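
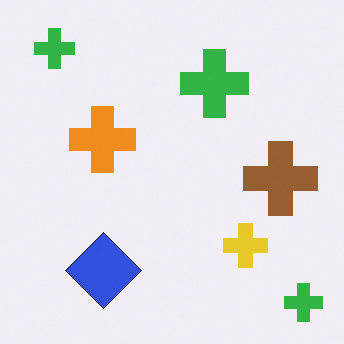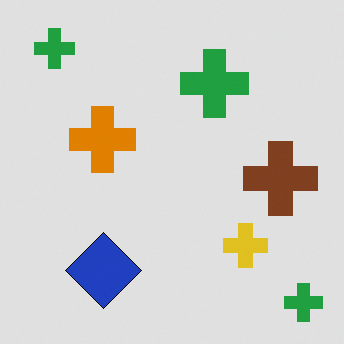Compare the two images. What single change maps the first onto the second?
The transformation is: posterized to a reduced palette.

Each flat color has snapped to a coarser quantized level — most visibly, the near-white background has dropped to a flat grey.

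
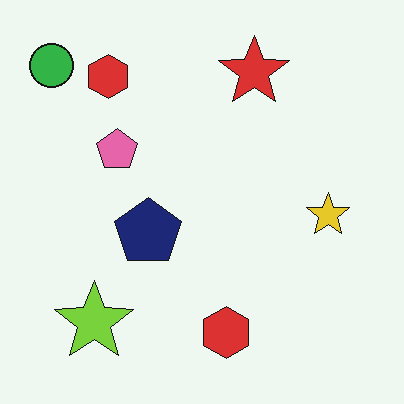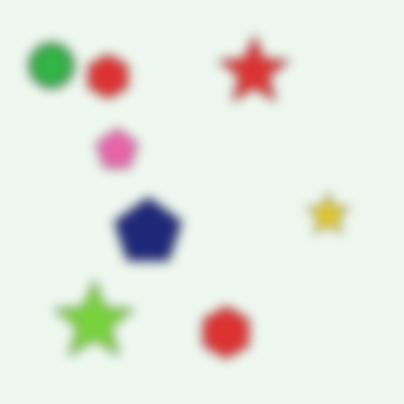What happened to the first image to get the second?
The second image is the first strongly gaussian-blurred.

Shape edges and outlines are uniformly softened across the whole image.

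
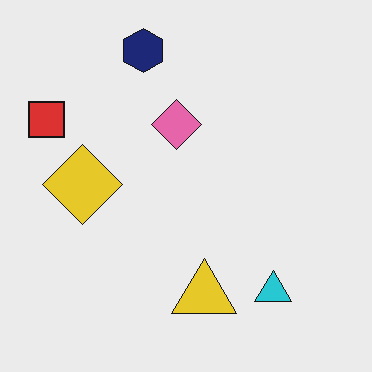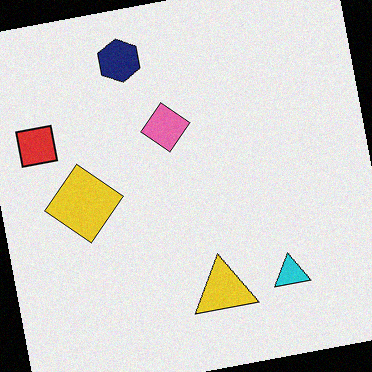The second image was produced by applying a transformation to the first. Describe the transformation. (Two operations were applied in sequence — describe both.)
The second image is the first rotated counter-clockwise by a small amount, then degraded with a light layer of grain.

Every shape is tilted by the same angle and the image corners show triangular fill wedges — a whole-image rotation by a non-right angle. Random speckle covers the whole image, including the flat background.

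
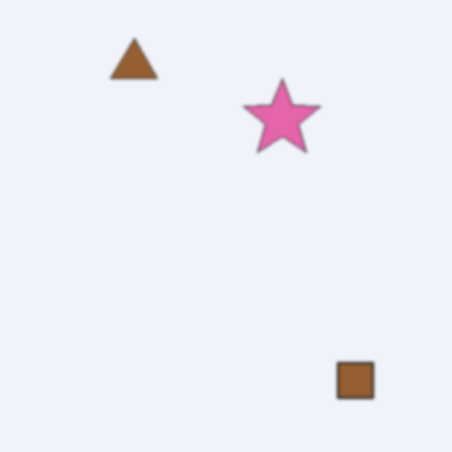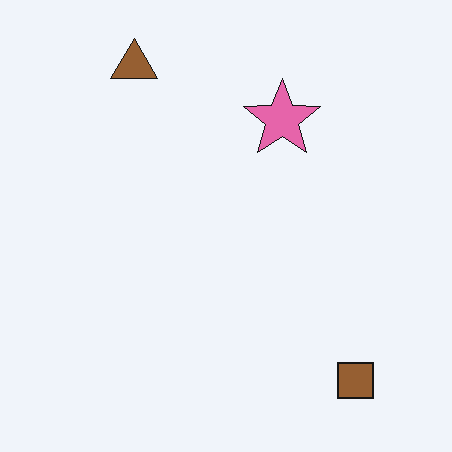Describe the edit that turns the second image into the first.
The transformation is: given a subtle gaussian blur.

Shape edges and outlines are uniformly softened across the whole image.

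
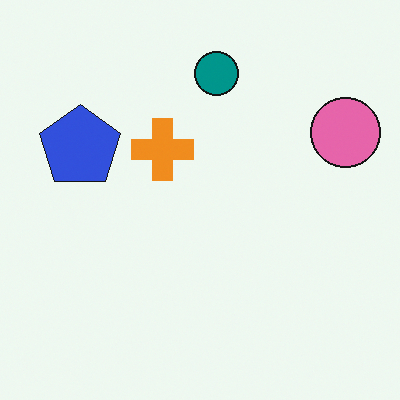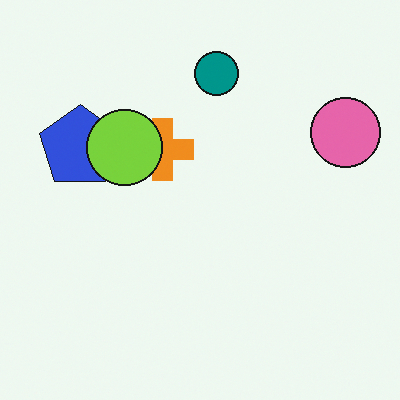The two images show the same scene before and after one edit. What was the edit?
It was overlaid with an additional lime circle.

A lime circle appears in the second image that is absent from the first.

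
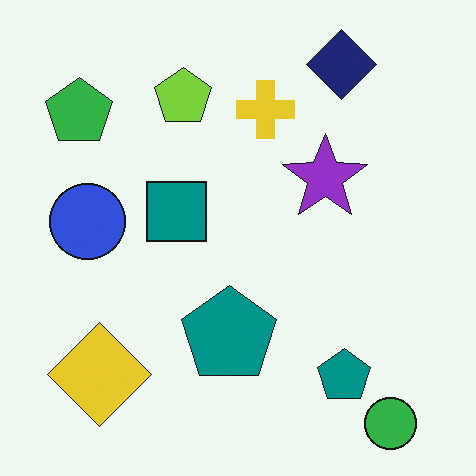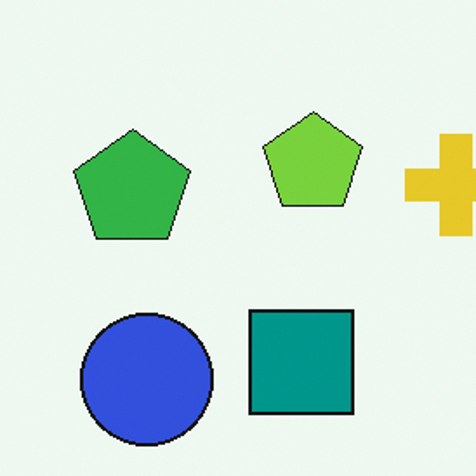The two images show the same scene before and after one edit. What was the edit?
It was cropped to a noticeably smaller region and rescaled.

The visible shapes are larger and the field of view is narrower; shapes near the original edges may be partly or wholly outside the frame — a crop-and-rescale.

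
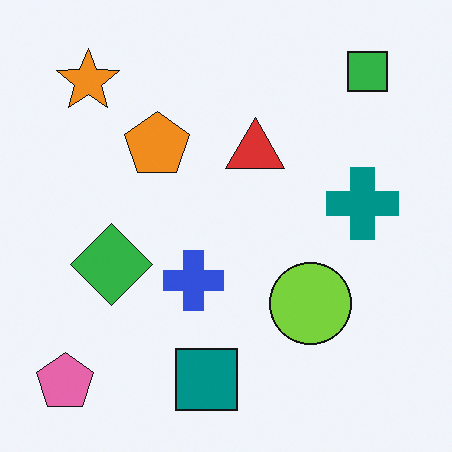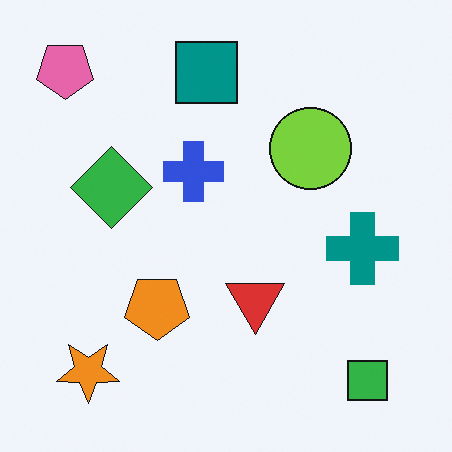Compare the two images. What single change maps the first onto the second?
Flipped vertically (top ↔ bottom).

The pink pentagon is in the bottom-left of the first image and the top-left of the second — shapes on opposite sides of the horizontal midline have swapped in a mirror flip.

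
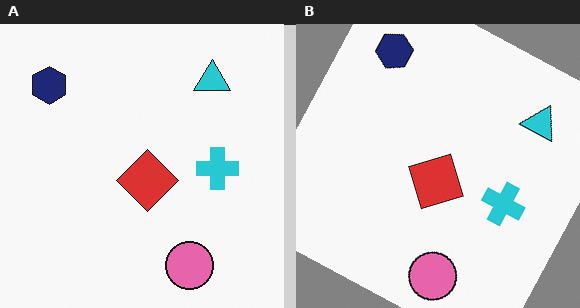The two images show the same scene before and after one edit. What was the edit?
Rotated clockwise by a moderate amount.

Every shape is tilted by the same angle and the image corners show triangular fill wedges — a whole-image rotation by a non-right angle.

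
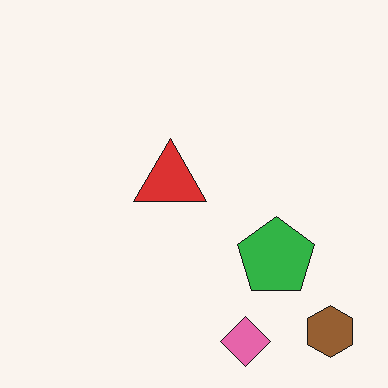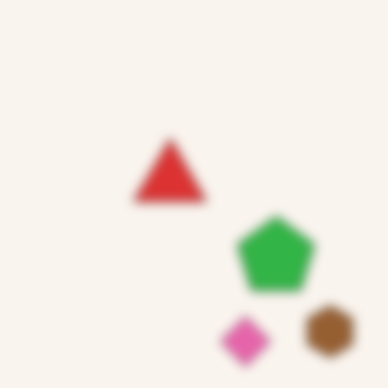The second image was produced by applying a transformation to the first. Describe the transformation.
It was heavily blurred.

Shape edges and outlines are uniformly softened across the whole image.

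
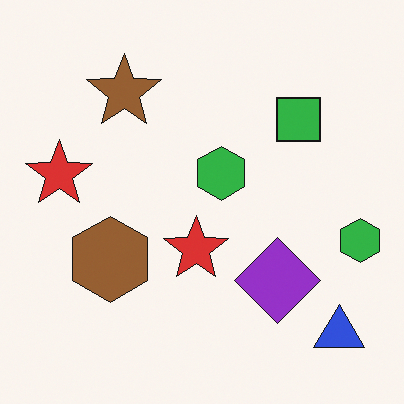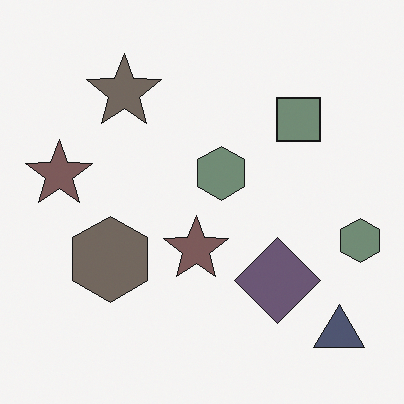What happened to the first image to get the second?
It was heavily desaturated.

All colors are more muted and greyish — a global saturation change.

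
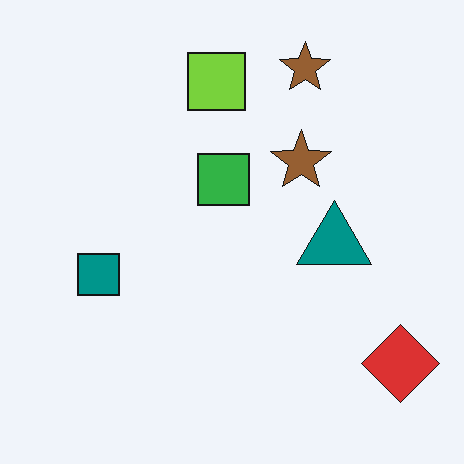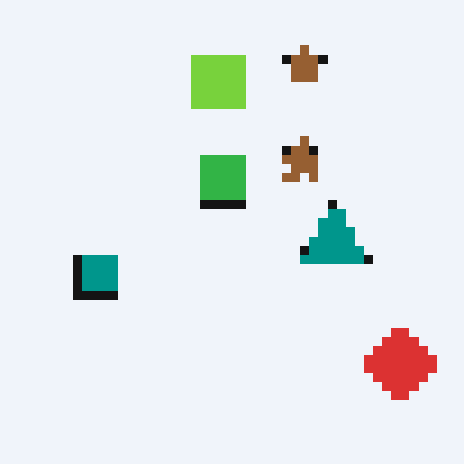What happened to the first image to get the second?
It was coarsely pixelated.

Shapes are reduced to large square blocks; fine edges and outlines are lost — a downscale-then-upscale (mosaic) effect.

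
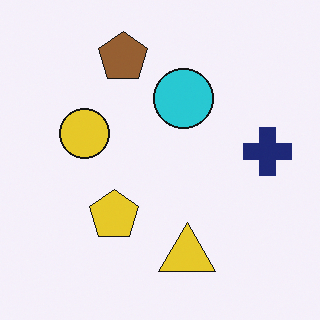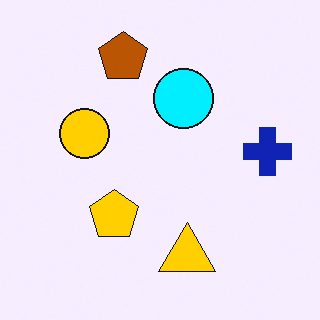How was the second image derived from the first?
The second image is the first heavily oversaturated.

All colors are more vivid — a global saturation change.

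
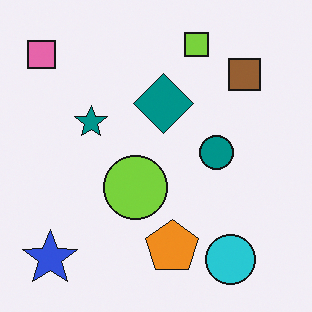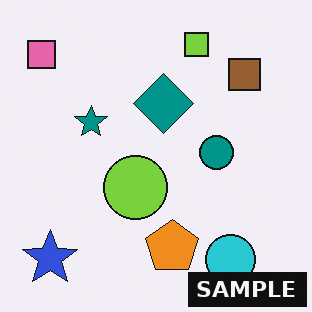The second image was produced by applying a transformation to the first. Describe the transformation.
The image was watermarked with the text "SAMPLE" in the lower-right corner.

A dark label reading "SAMPLE" appears in the lower-right corner.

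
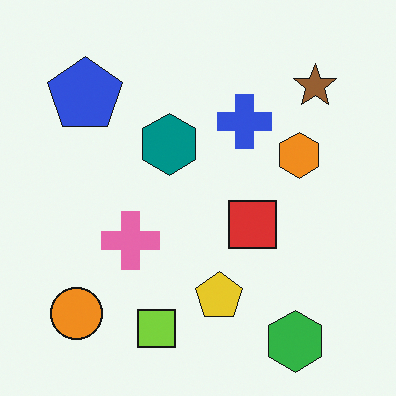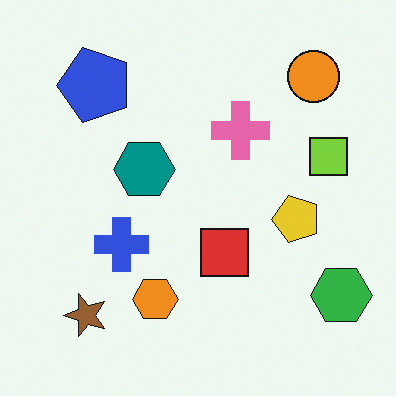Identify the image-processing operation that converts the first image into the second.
This is the original image transposed (reflected across the top-left ↔ bottom-right diagonal).

Shapes have swapped their row and column positions — what was in the top-right is now in the bottom-left — a diagonal reflection.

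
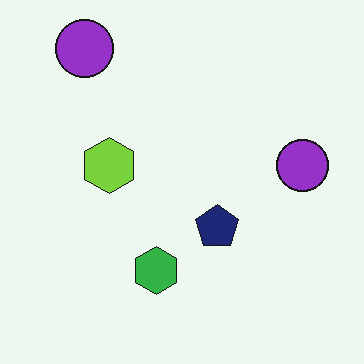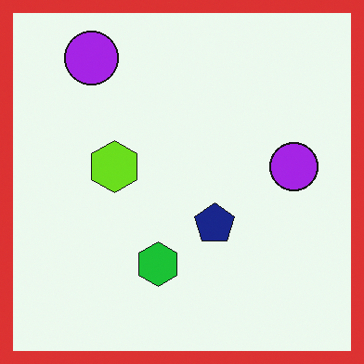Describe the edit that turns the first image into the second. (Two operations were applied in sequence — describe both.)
The second image is the first slightly oversaturated, then framed with a red border.

All colors are more vivid — a global saturation change. A solid red frame runs around the edge of the second image, with the content slightly shrunk inside it.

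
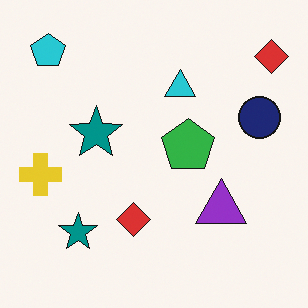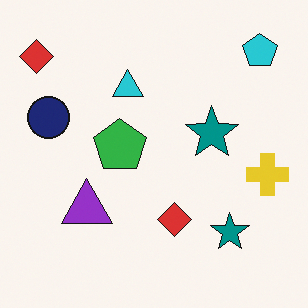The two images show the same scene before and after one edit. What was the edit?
The second image is the first flipped horizontally (left ↔ right).

The yellow cross is in the left of the first image and the right of the second — shapes on opposite sides of the vertical midline have swapped in a mirror flip.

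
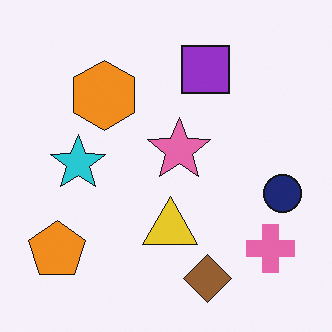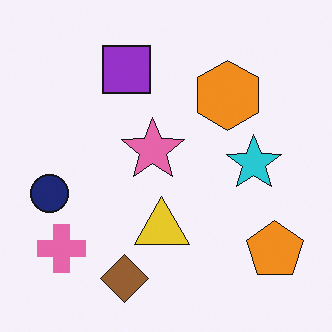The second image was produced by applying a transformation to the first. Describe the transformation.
It was flipped horizontally (left ↔ right).

The navy circle is in the right of the first image and the left of the second — shapes on opposite sides of the vertical midline have swapped in a mirror flip.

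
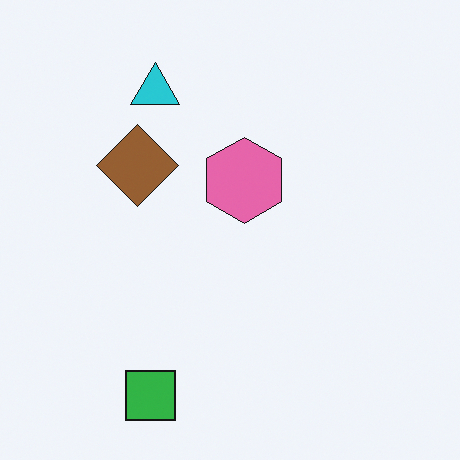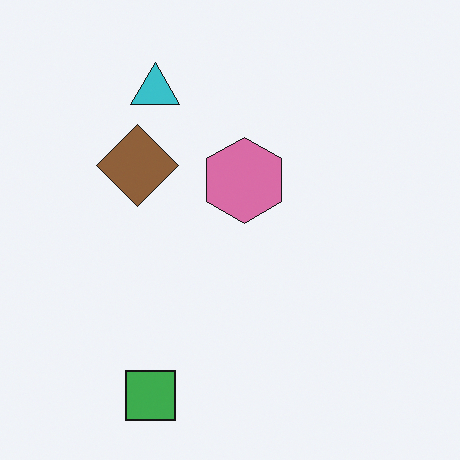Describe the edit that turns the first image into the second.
Slightly desaturated.

All colors are more muted and greyish — a global saturation change.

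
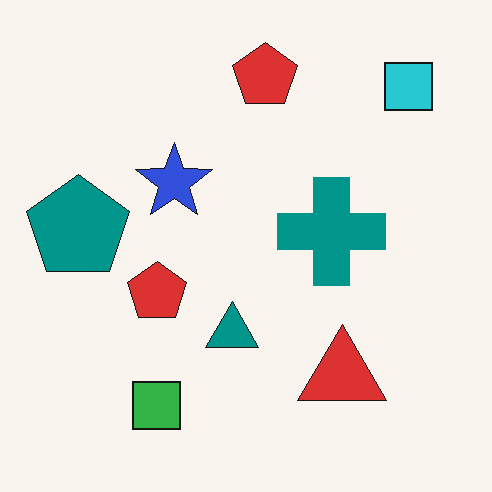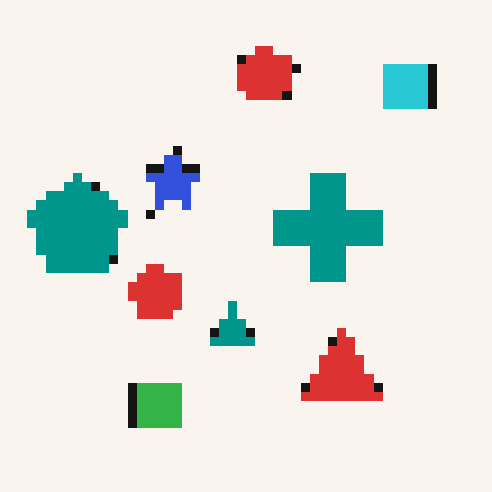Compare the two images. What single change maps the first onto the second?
The transformation is: heavily pixelated into large blocks.

Shapes are reduced to large square blocks; fine edges and outlines are lost — a downscale-then-upscale (mosaic) effect.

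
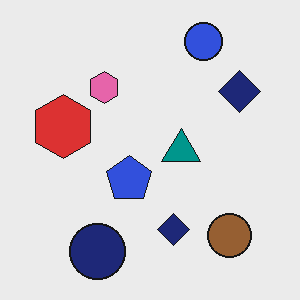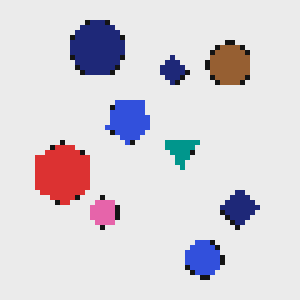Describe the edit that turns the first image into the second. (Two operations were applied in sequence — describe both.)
This is the original image flipped vertically (top ↔ bottom), then lightly pixelated (a mild mosaic effect).

The blue circle is in the top-right of the first image and the bottom-right of the second — shapes on opposite sides of the horizontal midline have swapped in a mirror flip. Shapes are reduced to large square blocks; fine edges and outlines are lost — a downscale-then-upscale (mosaic) effect.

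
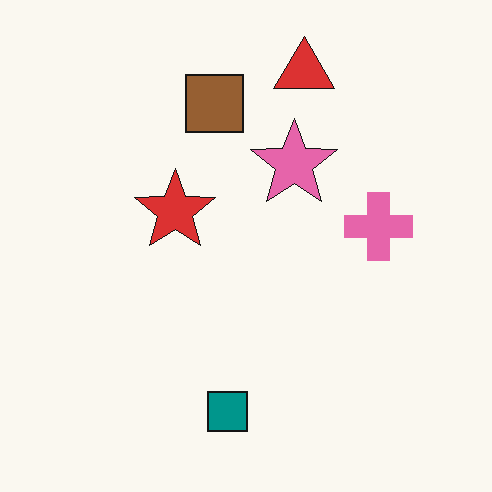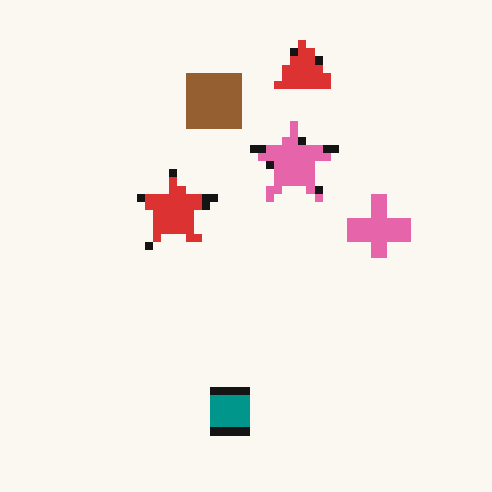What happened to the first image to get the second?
The second image is the first moderately pixelated.

Shapes are reduced to large square blocks; fine edges and outlines are lost — a downscale-then-upscale (mosaic) effect.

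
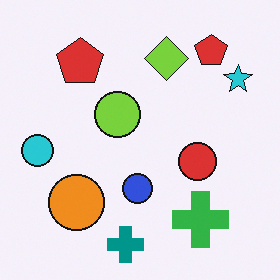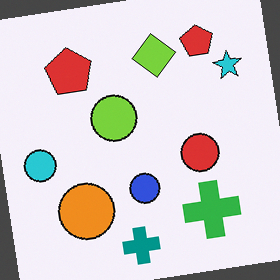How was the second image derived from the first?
The second image is the first rotated counter-clockwise by a small amount.

Every shape is tilted by the same angle and the image corners show triangular fill wedges — a whole-image rotation by a non-right angle.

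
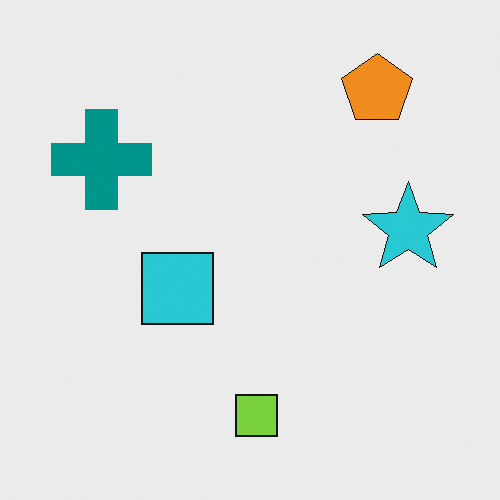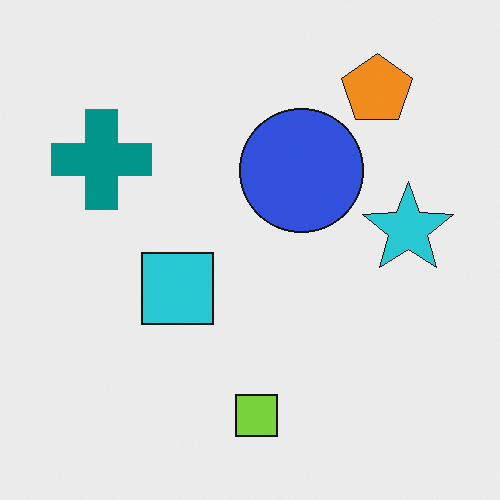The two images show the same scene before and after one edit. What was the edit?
This is the original image overlaid with an additional blue circle.

A blue circle appears in the second image that is absent from the first.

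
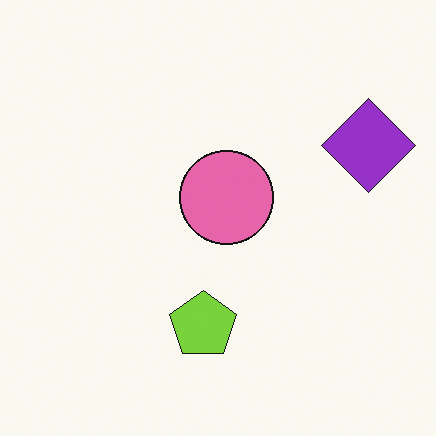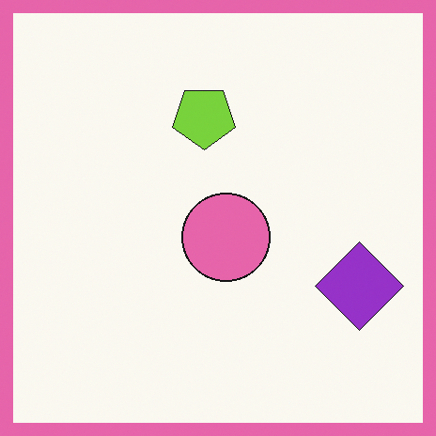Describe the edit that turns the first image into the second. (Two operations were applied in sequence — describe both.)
This is the original image flipped vertically (top ↔ bottom), then framed with a pink border.

The lime pentagon is in the bottom of the first image and the top of the second — shapes on opposite sides of the horizontal midline have swapped in a mirror flip. A solid pink frame runs around the edge of the second image, with the content slightly shrunk inside it.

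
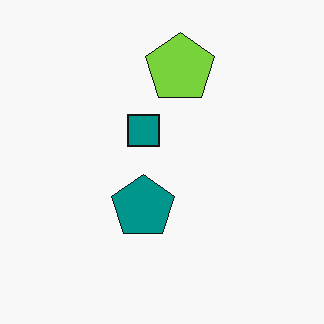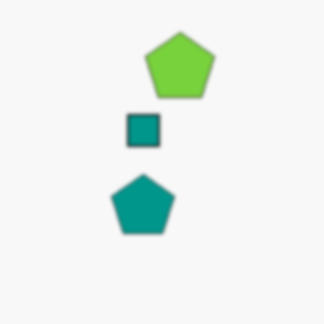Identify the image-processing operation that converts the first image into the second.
The image was given a subtle gaussian blur.

Shape edges and outlines are uniformly softened across the whole image.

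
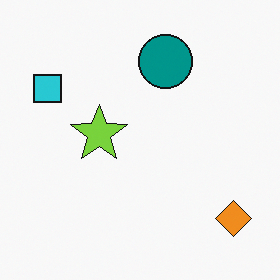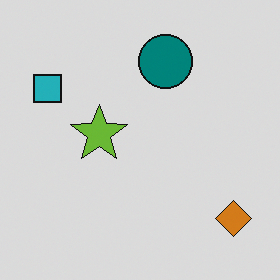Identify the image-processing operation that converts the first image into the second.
This is the original image darkened a little.

Every pixel — background and shapes alike — is uniformly darkened.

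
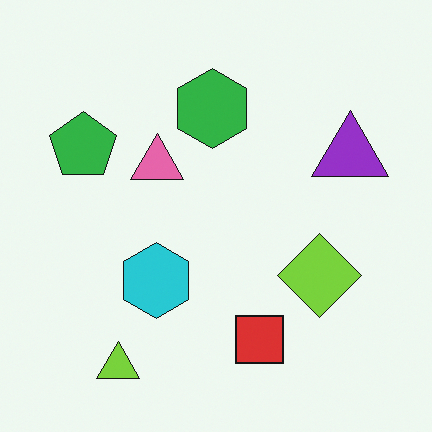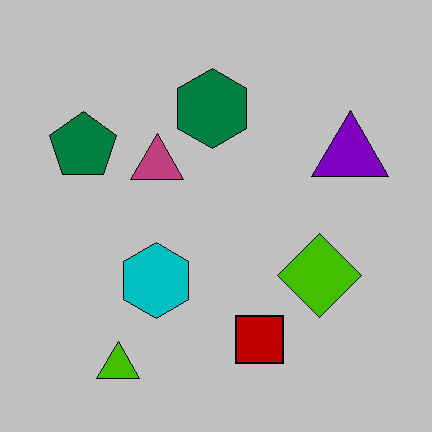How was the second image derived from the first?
Heavily posterized to just a handful of flat colors.

Each flat color has snapped to a coarser quantized level — most visibly, the near-white background has dropped to a flat grey.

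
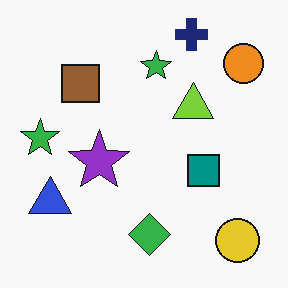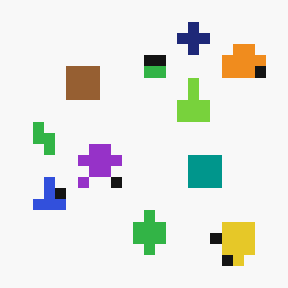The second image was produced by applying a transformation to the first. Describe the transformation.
The transformation is: coarsely pixelated.

Shapes are reduced to large square blocks; fine edges and outlines are lost — a downscale-then-upscale (mosaic) effect.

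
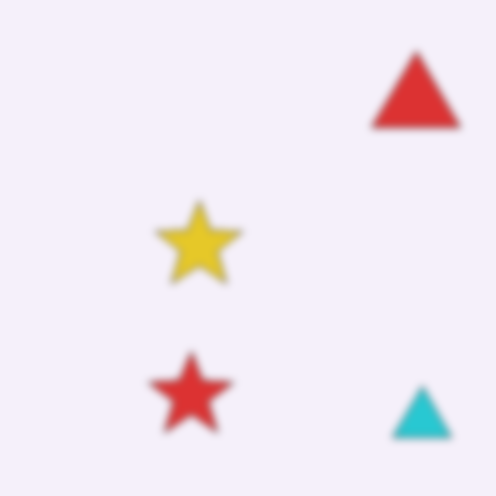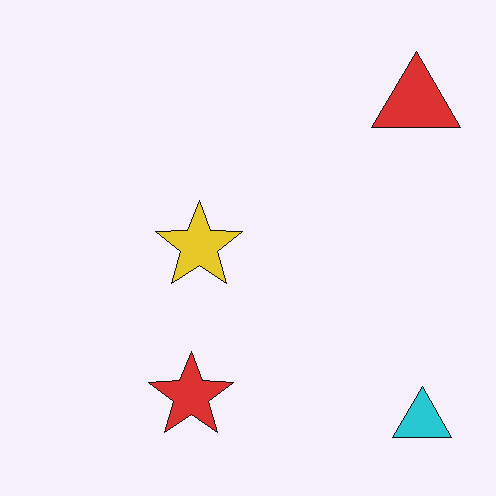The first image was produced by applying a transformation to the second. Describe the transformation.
This is the original image noticeably gaussian-blurred.

Shape edges and outlines are uniformly softened across the whole image.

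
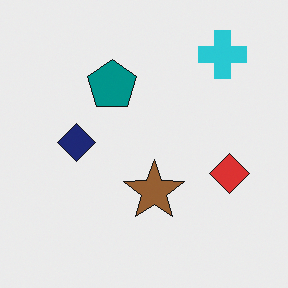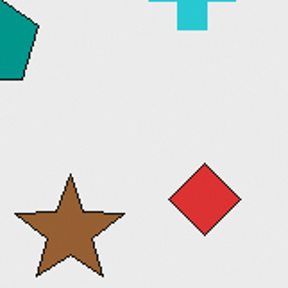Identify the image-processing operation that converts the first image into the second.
It was cropped to a noticeably smaller region and rescaled.

The visible shapes are larger and the field of view is narrower; shapes near the original edges may be partly or wholly outside the frame — a crop-and-rescale.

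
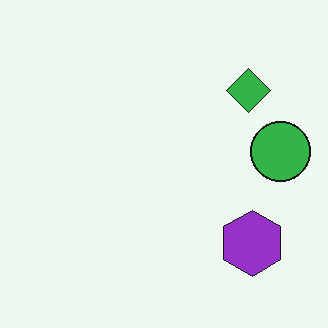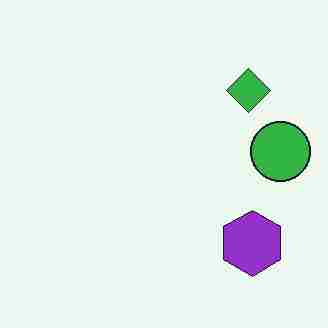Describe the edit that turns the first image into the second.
The second image is the first heavily JPEG-compressed with obvious blocking artifacts.

Blocky 8×8 compression artifacts appear around shape edges and the flat background shows ringing — characteristic JPEG degradation.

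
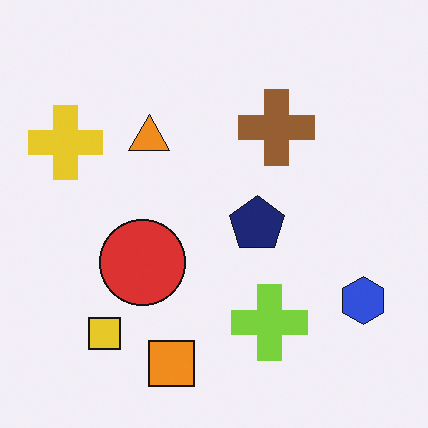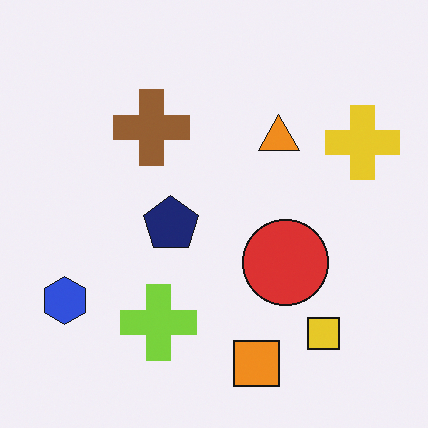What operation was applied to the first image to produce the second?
It was flipped horizontally (left ↔ right).

The yellow cross is in the top-left of the first image and the top-right of the second — shapes on opposite sides of the vertical midline have swapped in a mirror flip.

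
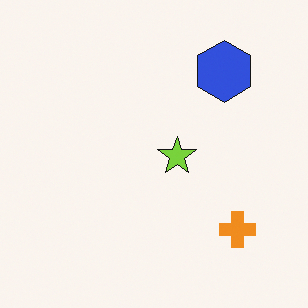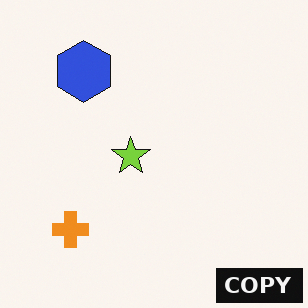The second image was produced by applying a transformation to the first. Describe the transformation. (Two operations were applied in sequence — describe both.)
Flipped horizontally (left ↔ right), then watermarked with the text "COPY" in the lower-right corner.

The orange cross is in the bottom-right of the first image and the bottom-left of the second — shapes on opposite sides of the vertical midline have swapped in a mirror flip. A dark label reading "COPY" appears in the lower-right corner.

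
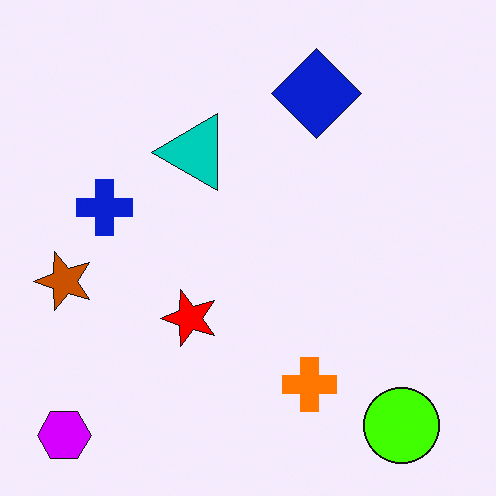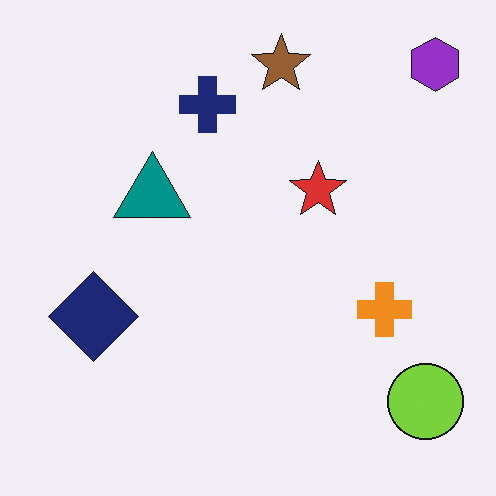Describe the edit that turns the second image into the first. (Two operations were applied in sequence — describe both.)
Heavily oversaturated, then transposed (reflected across the top-left ↔ bottom-right diagonal).

All colors are more vivid — a global saturation change. Shapes have swapped their row and column positions — what was in the top-right is now in the bottom-left — a diagonal reflection.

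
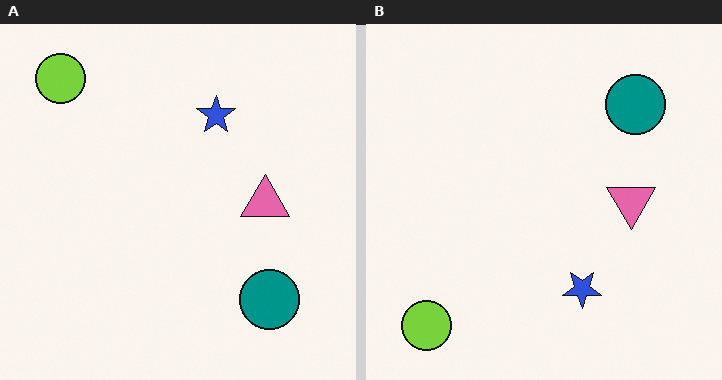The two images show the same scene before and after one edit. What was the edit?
Flipped vertically (top ↔ bottom).

The lime circle is in the top-left of the left (A) image and the bottom-left of the right (B) — shapes on opposite sides of the horizontal midline have swapped in a mirror flip.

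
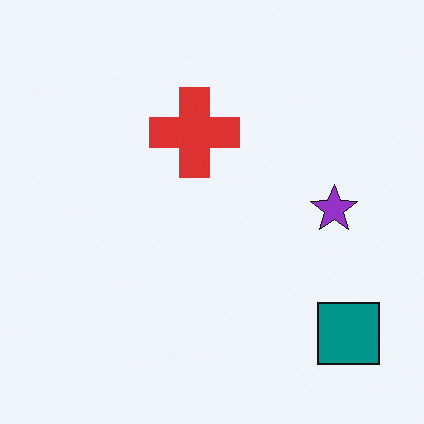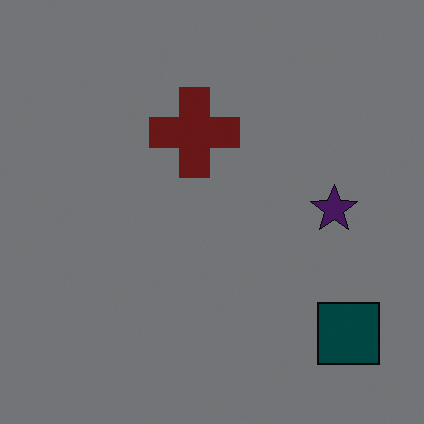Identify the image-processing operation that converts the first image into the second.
The second image is the first substantially darkened.

Every pixel — background and shapes alike — is uniformly darkened.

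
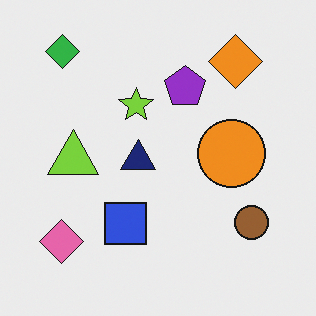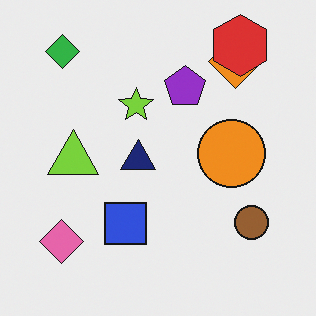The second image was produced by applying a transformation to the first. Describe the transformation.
It was overlaid with an additional red hexagon.

A red hexagon appears in the second image that is absent from the first.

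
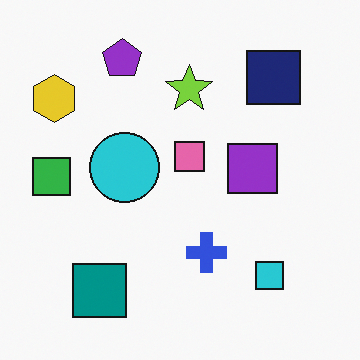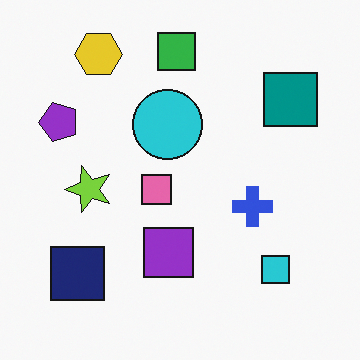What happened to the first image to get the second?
It was transposed (reflected across the top-left ↔ bottom-right diagonal).

Shapes have swapped their row and column positions — what was in the top-right is now in the bottom-left — a diagonal reflection.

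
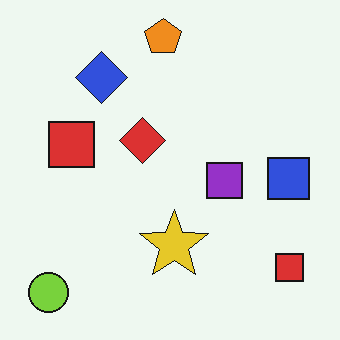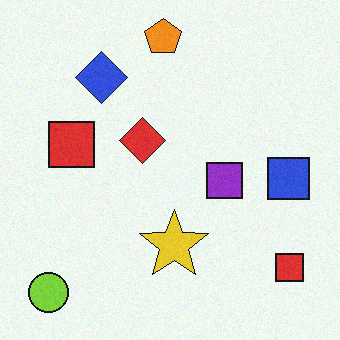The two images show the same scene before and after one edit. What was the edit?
It was degraded with a light layer of grain.

Random speckle covers the whole image, including the flat background.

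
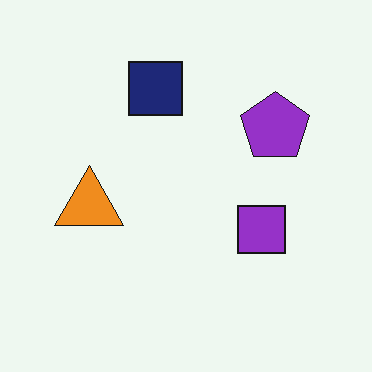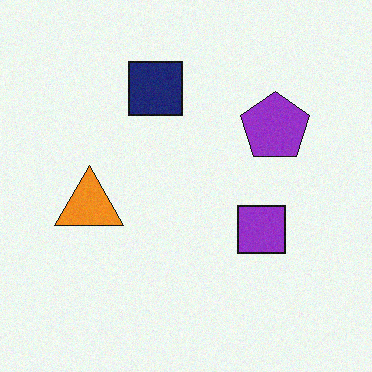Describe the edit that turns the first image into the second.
Degraded with a light layer of grain.

Random speckle covers the whole image, including the flat background.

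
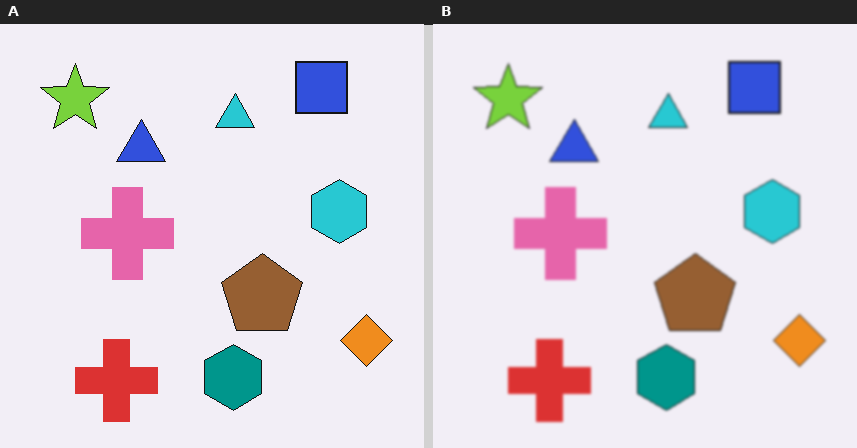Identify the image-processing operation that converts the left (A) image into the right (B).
Slightly softened.

Shape edges and outlines are uniformly softened across the whole image.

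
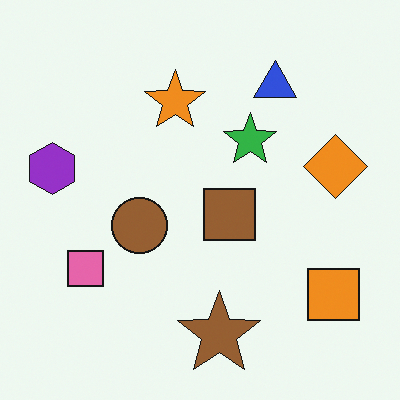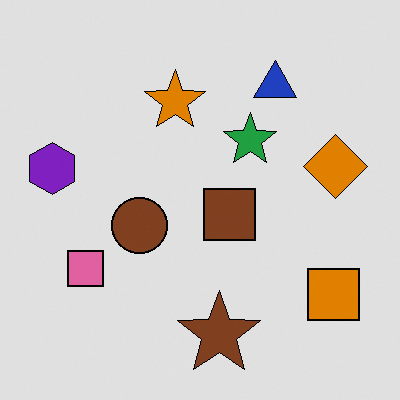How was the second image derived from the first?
The image was posterized to a reduced palette.

Each flat color has snapped to a coarser quantized level — most visibly, the near-white background has dropped to a flat grey.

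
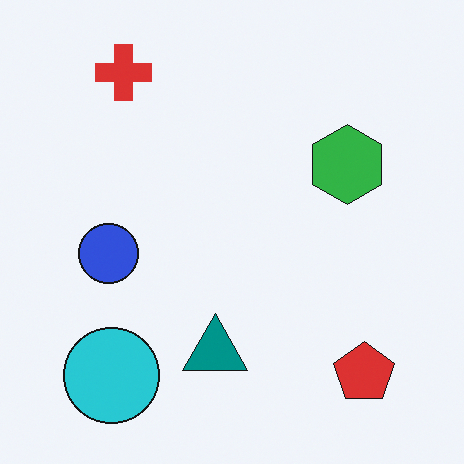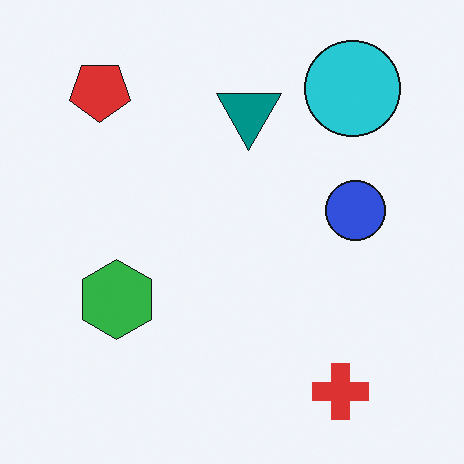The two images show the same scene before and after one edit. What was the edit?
The second image is the first rotated 180°.

The red cross sits in the top-left of the first image and the bottom-right of the second — consistent with a whole-image 180° rotation.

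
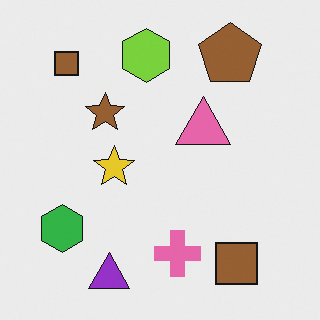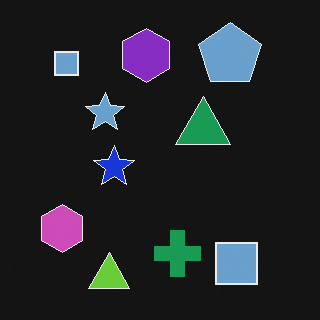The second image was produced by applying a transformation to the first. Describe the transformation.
The transformation is: color-inverted (negative).

The light background has become dark and every shape's color is its complement — a photographic negative.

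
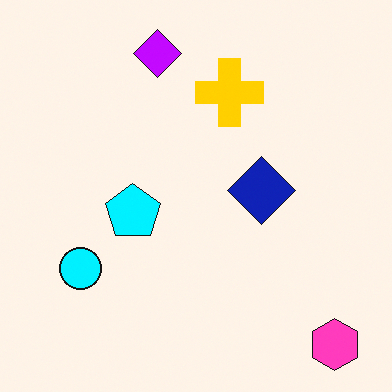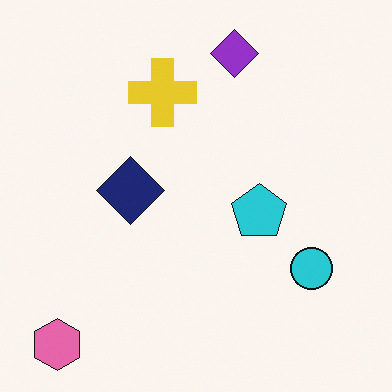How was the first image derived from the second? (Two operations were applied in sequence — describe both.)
The first image is the second flipped horizontally (left ↔ right), then made much more vivid (saturation change).

The pink hexagon is in the bottom-left of the second image and the bottom-right of the first — shapes on opposite sides of the vertical midline have swapped in a mirror flip. All colors are more vivid — a global saturation change.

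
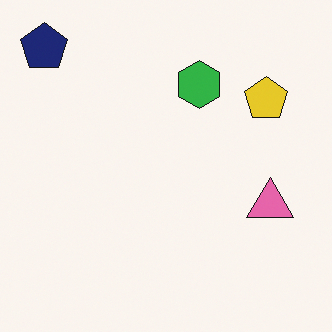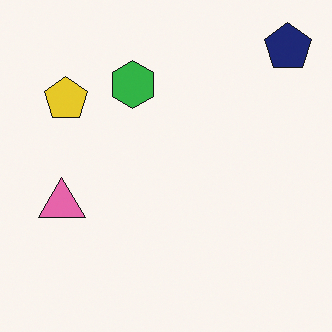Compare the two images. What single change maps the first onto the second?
The image was flipped horizontally (left ↔ right).

The navy pentagon is in the top-left of the first image and the top-right of the second — shapes on opposite sides of the vertical midline have swapped in a mirror flip.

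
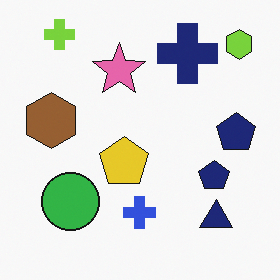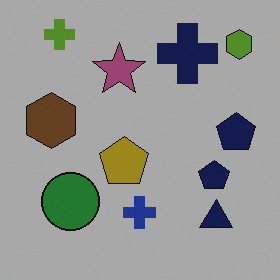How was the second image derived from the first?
The image was darkened a lot.

Every pixel — background and shapes alike — is uniformly darkened.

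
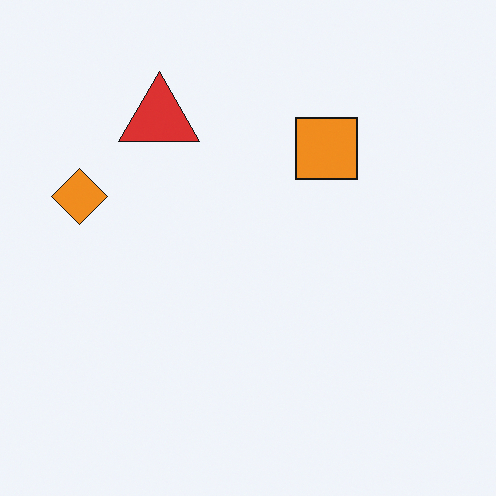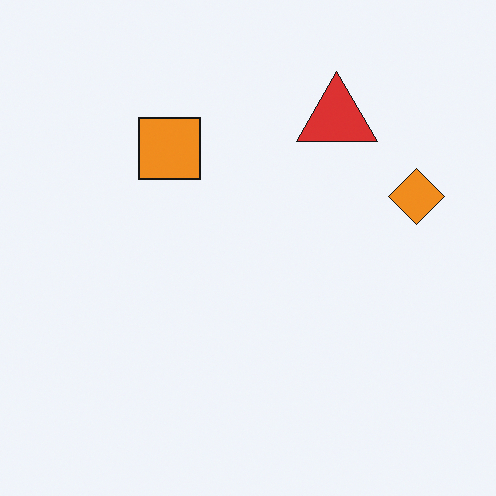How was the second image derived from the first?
The transformation is: flipped horizontally (left ↔ right).

The orange diamond is in the left of the first image and the right of the second — shapes on opposite sides of the vertical midline have swapped in a mirror flip.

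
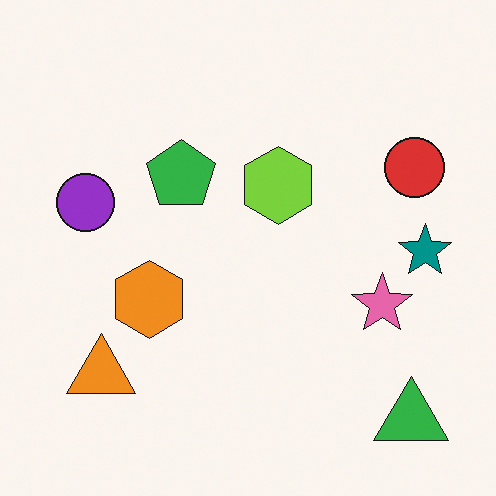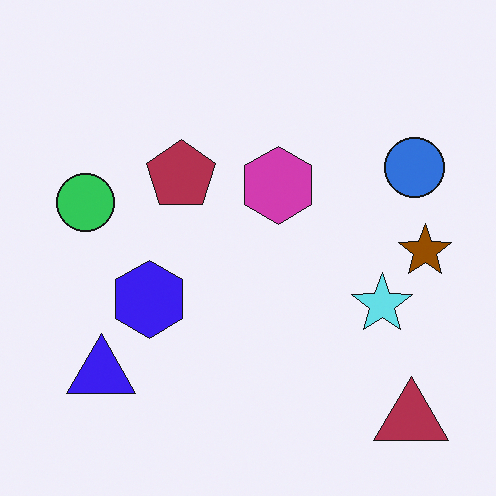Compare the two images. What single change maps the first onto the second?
This is the original image hue-shifted through roughly half the color wheel.

Every shape's color has rotated by the same amount around the hue wheel — a uniform hue shift.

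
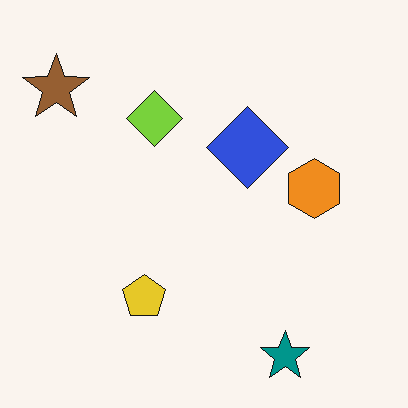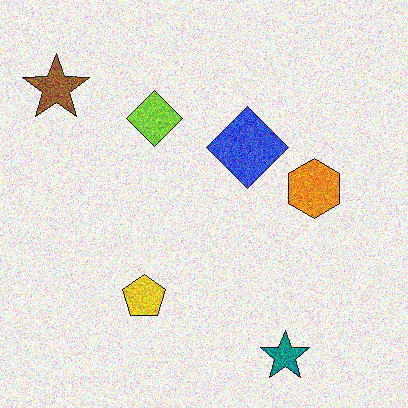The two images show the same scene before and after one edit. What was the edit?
The second image is the first degraded with strong gaussian noise.

Random speckle covers the whole image, including the flat background.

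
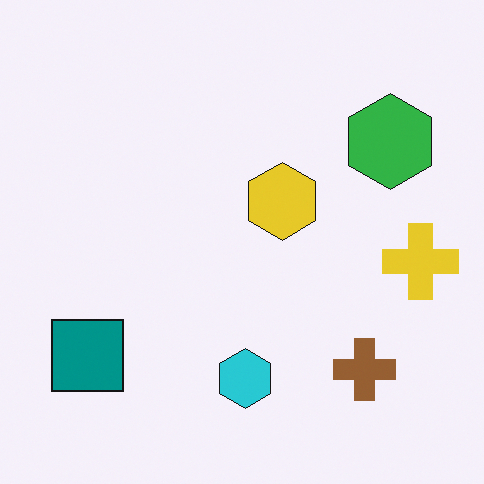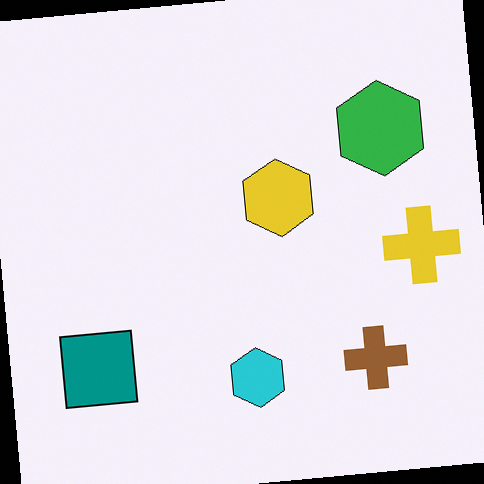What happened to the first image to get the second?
The second image is the first rotated counter-clockwise by a small amount.

Every shape is tilted by the same angle and the image corners show triangular fill wedges — a whole-image rotation by a non-right angle.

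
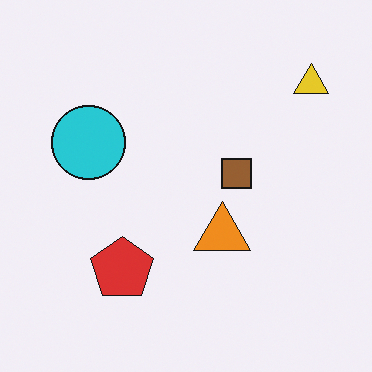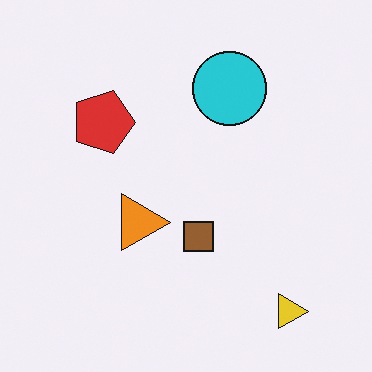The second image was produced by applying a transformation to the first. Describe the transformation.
It was rotated 90° clockwise.

The yellow triangle sits in the top-right of the first image and the bottom-right of the second — consistent with a whole-image 90° clockwise rotation.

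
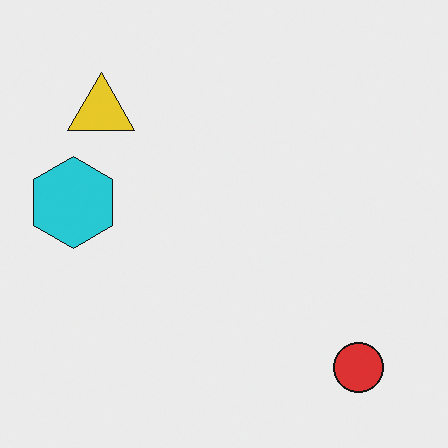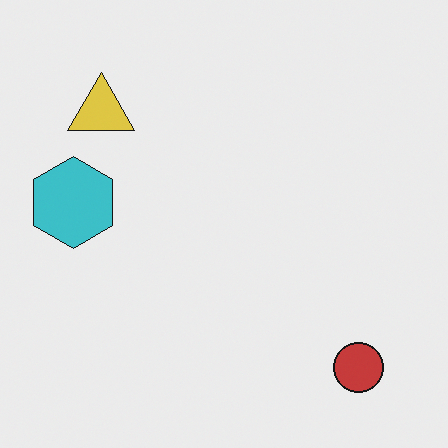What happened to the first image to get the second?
It was slightly desaturated.

All colors are more muted and greyish — a global saturation change.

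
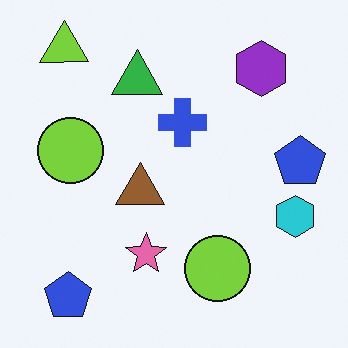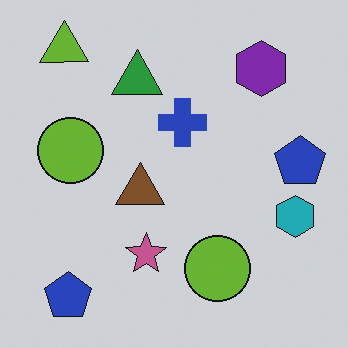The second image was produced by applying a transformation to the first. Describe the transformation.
The second image is the first slightly darkened.

Every pixel — background and shapes alike — is uniformly darkened.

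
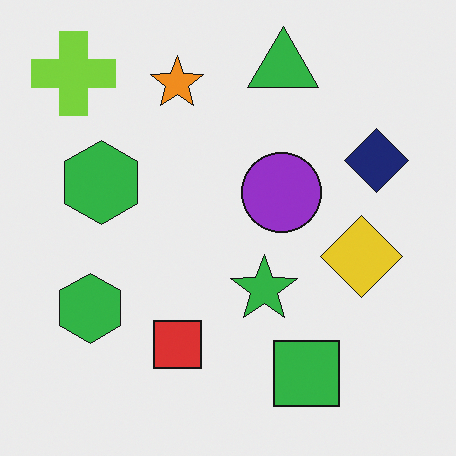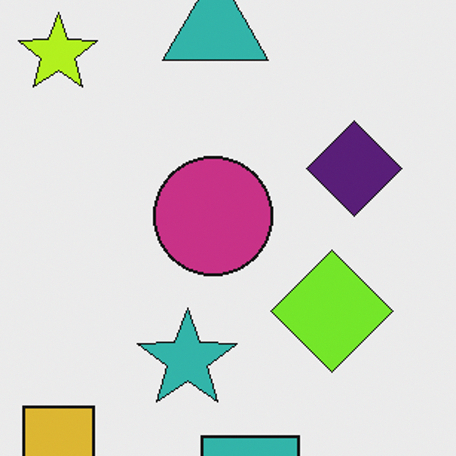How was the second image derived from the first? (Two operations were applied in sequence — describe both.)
The image was hue-shifted slightly, then cropped to a modestly smaller region and rescaled.

Every shape's color has rotated by the same amount around the hue wheel — a uniform hue shift. The visible shapes are larger and the field of view is narrower; shapes near the original edges may be partly or wholly outside the frame — a crop-and-rescale.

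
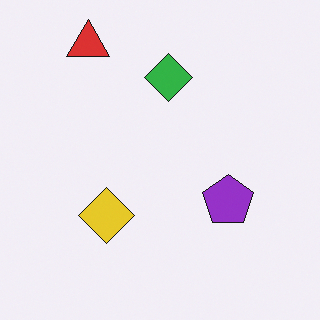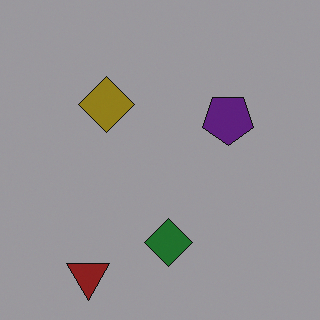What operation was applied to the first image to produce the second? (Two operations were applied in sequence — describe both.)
The transformation is: flipped vertically (top ↔ bottom), then darkened a lot.

The red triangle is in the top-left of the first image and the bottom-left of the second — shapes on opposite sides of the horizontal midline have swapped in a mirror flip. Every pixel — background and shapes alike — is uniformly darkened.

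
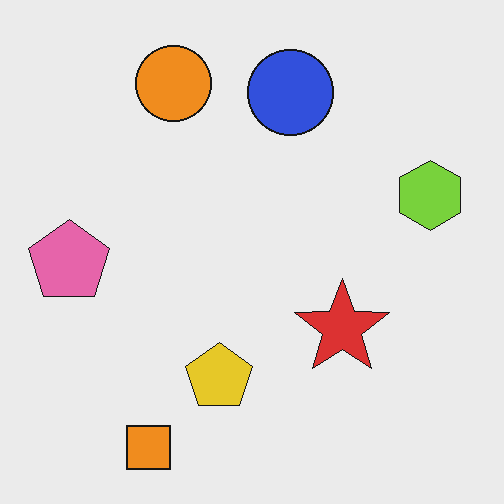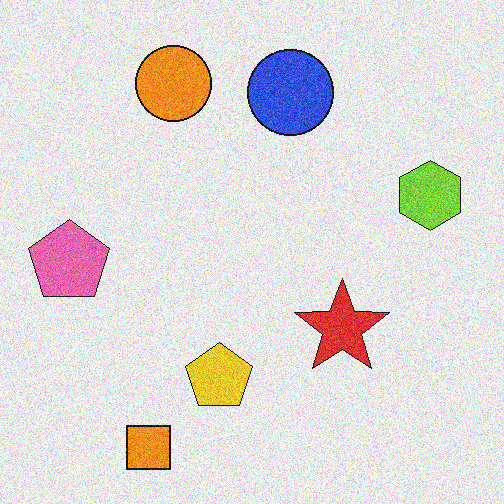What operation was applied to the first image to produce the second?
It was degraded with moderate additive noise.

Random speckle covers the whole image, including the flat background.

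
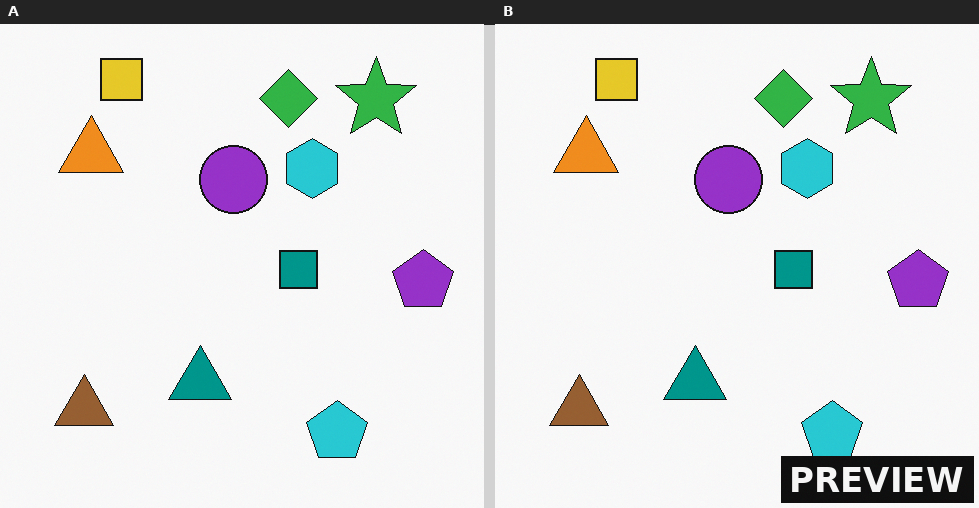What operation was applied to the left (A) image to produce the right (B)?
The image was watermarked with the text "PREVIEW" in the lower-right corner.

A dark label reading "PREVIEW" appears in the lower-right corner.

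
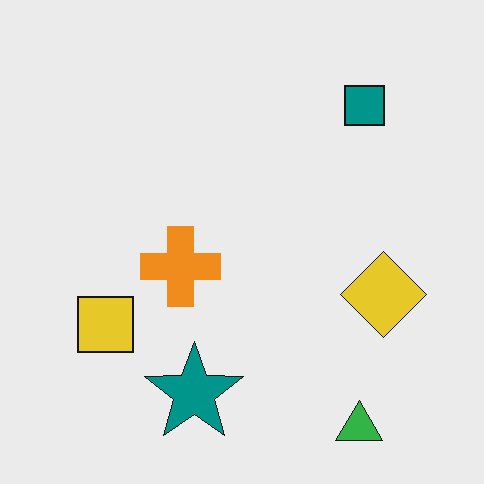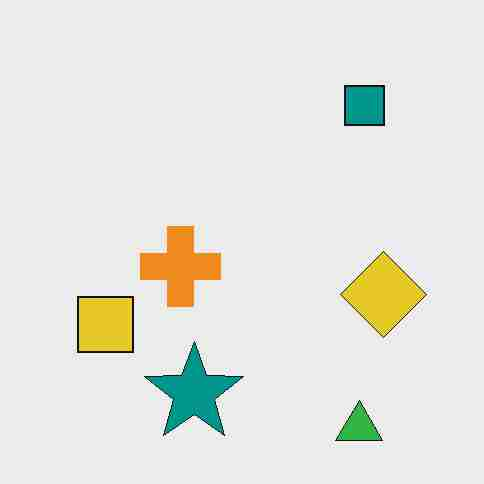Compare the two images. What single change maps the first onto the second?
Degraded with heavy JPEG compression.

Blocky 8×8 compression artifacts appear around shape edges and the flat background shows ringing — characteristic JPEG degradation.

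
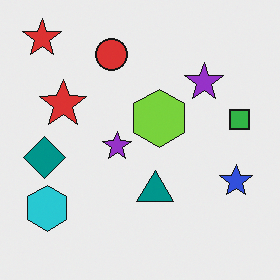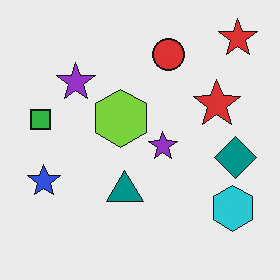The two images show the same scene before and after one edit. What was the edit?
The second image is the first flipped horizontally (left ↔ right).

The green square is in the right of the first image and the left of the second — shapes on opposite sides of the vertical midline have swapped in a mirror flip.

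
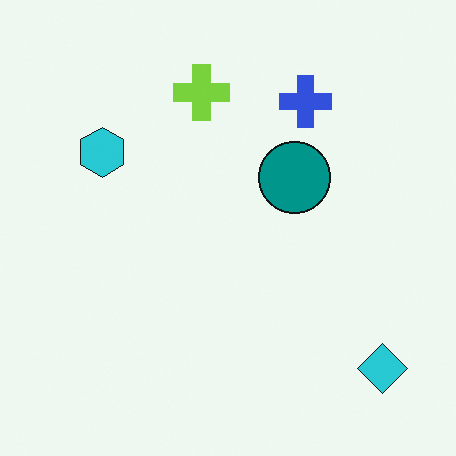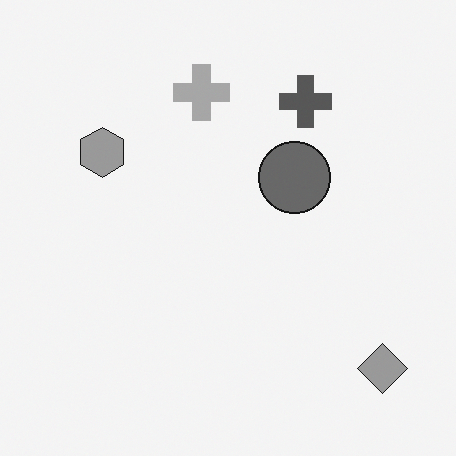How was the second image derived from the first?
The second image is the first converted to grayscale.

All color is removed — every shape is now a shade of grey.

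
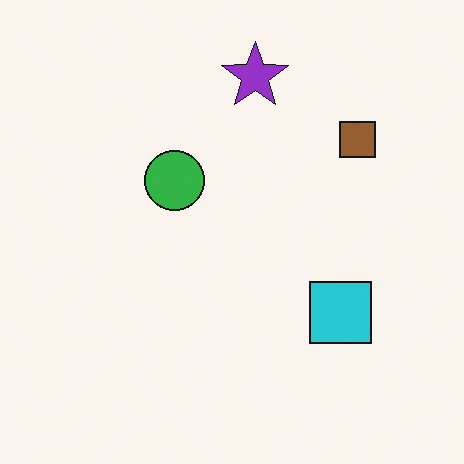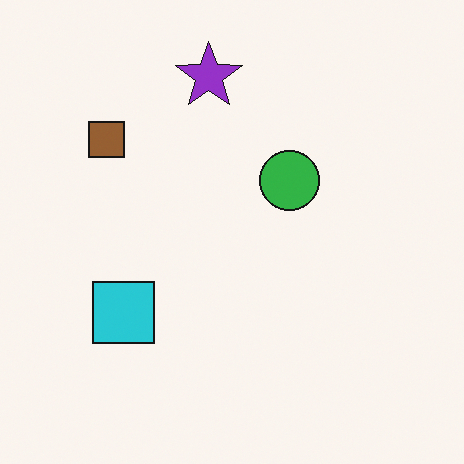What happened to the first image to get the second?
It was flipped horizontally (left ↔ right).

The brown square is in the top-right of the first image and the top-left of the second — shapes on opposite sides of the vertical midline have swapped in a mirror flip.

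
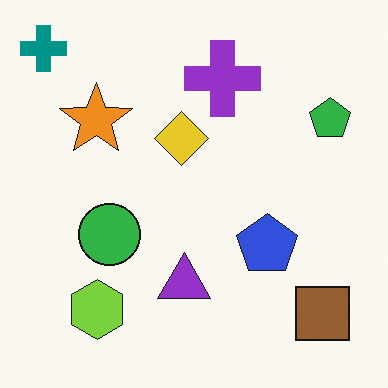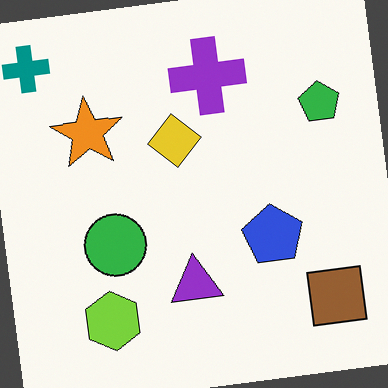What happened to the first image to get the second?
Rotated counter-clockwise by a slight angle.

Every shape is tilted by the same angle and the image corners show triangular fill wedges — a whole-image rotation by a non-right angle.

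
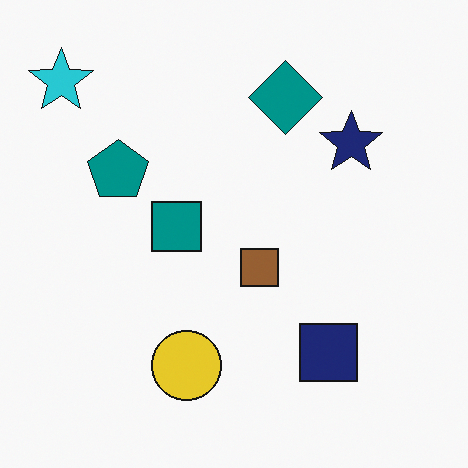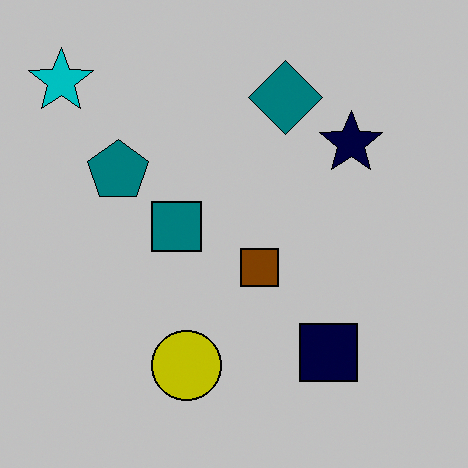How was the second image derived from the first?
The image was aggressively posterized.

Each flat color has snapped to a coarser quantized level — most visibly, the near-white background has dropped to a flat grey.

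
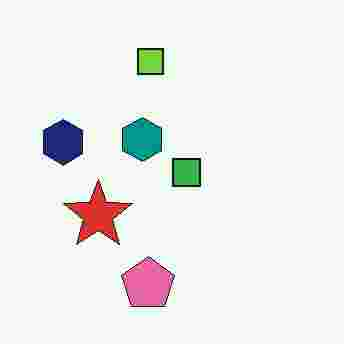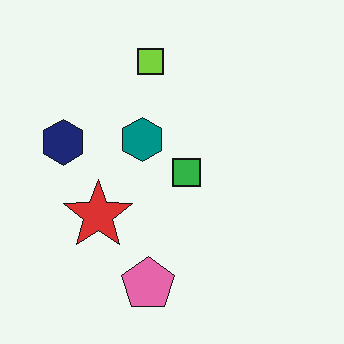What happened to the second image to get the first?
This is the original image heavily JPEG-compressed with obvious blocking artifacts.

Blocky 8×8 compression artifacts appear around shape edges and the flat background shows ringing — characteristic JPEG degradation.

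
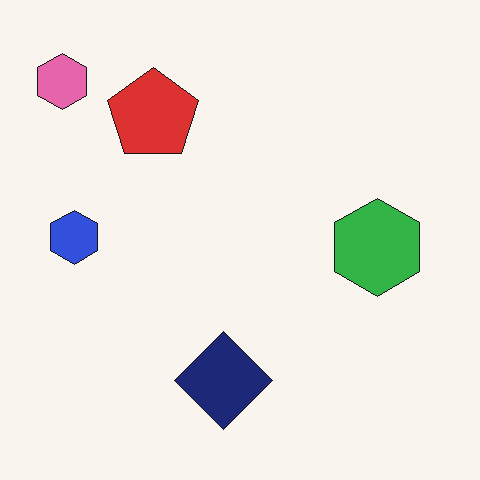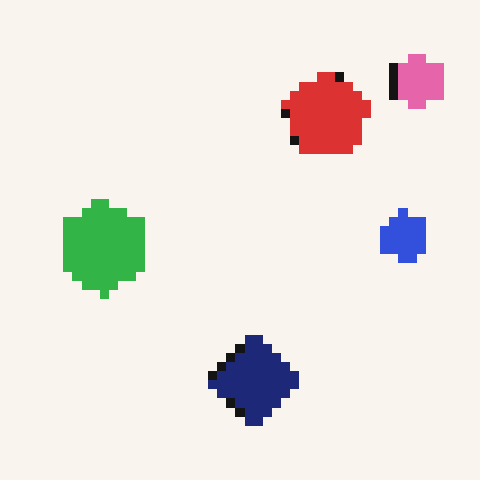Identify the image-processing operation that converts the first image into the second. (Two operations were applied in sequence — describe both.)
The second image is the first flipped horizontally (left ↔ right), then coarsely pixelated.

The pink hexagon is in the top-left of the first image and the top-right of the second — shapes on opposite sides of the vertical midline have swapped in a mirror flip. Shapes are reduced to large square blocks; fine edges and outlines are lost — a downscale-then-upscale (mosaic) effect.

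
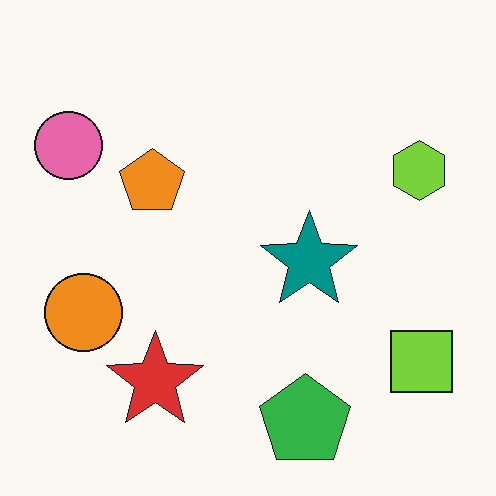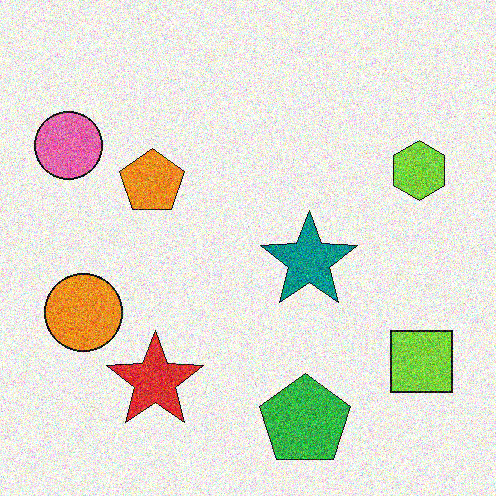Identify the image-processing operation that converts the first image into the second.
It was degraded with heavy additive noise.

Random speckle covers the whole image, including the flat background.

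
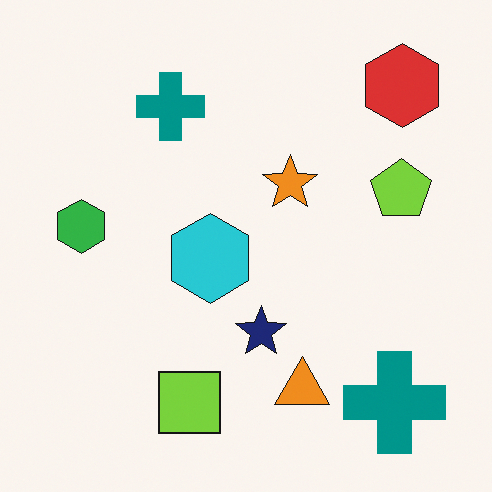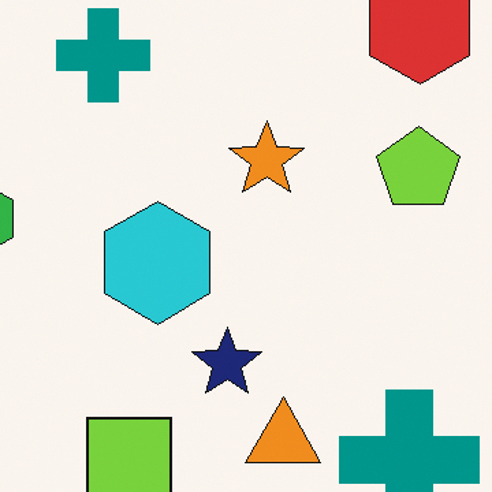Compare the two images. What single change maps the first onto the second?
It was cropped slightly and scaled back up.

The visible shapes are larger and the field of view is narrower; shapes near the original edges may be partly or wholly outside the frame — a crop-and-rescale.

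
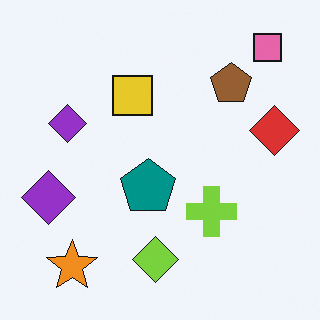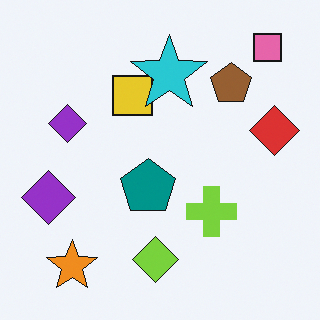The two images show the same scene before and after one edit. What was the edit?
The image was overlaid with an additional cyan star.

A cyan star appears in the second image that is absent from the first.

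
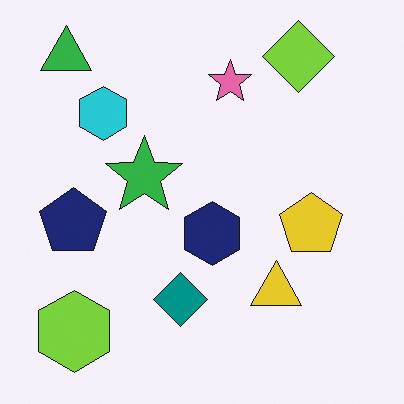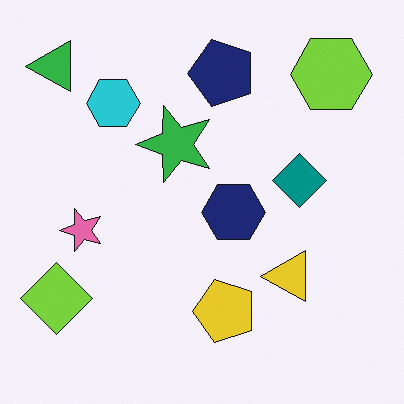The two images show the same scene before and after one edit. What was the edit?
This is the original image transposed (reflected across the top-left ↔ bottom-right diagonal).

Shapes have swapped their row and column positions — what was in the top-right is now in the bottom-left — a diagonal reflection.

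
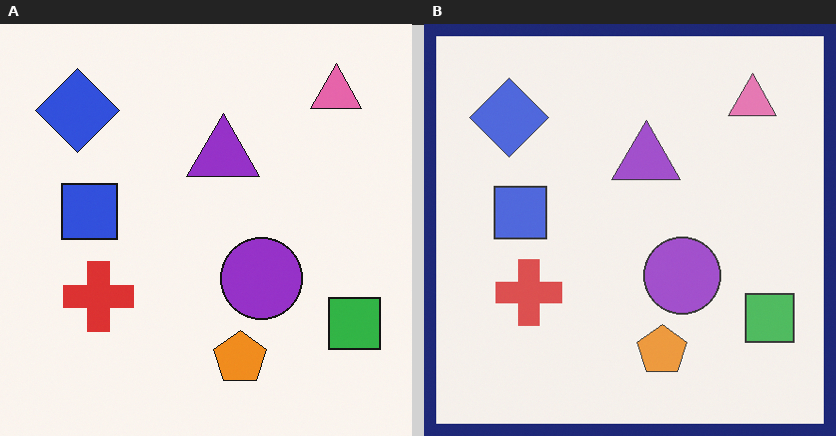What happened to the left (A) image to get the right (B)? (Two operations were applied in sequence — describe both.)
Given slightly reduced contrast, then framed with a navy border.

Tones are pushed toward mid-grey across the whole image — a global contrast change. A solid navy frame runs around the edge of the right (B) image, with the content slightly shrunk inside it.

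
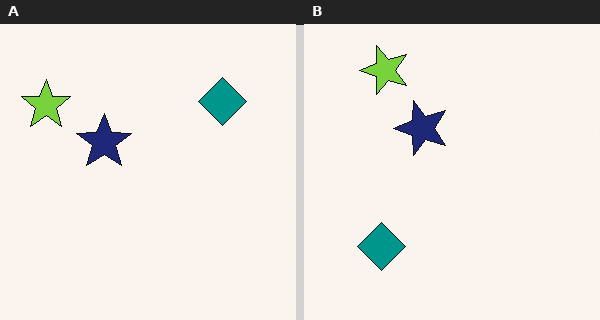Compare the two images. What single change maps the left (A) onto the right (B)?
The right (B) image is the left (A) transposed (reflected across the top-left ↔ bottom-right diagonal).

Shapes have swapped their row and column positions — what was in the top-right is now in the bottom-left — a diagonal reflection.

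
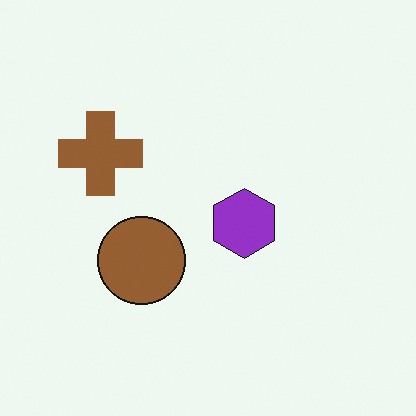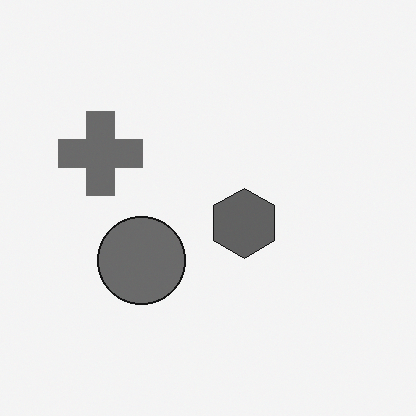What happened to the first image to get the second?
The second image is the first converted to grayscale.

All color is removed — every shape is now a shade of grey.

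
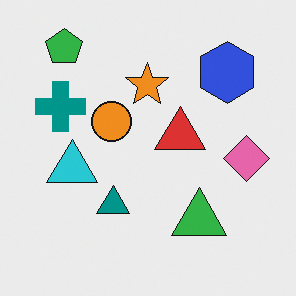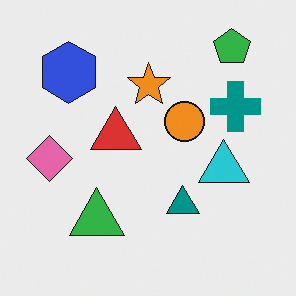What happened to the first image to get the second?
The transformation is: flipped horizontally (left ↔ right).

The pink diamond is in the right of the first image and the left of the second — shapes on opposite sides of the vertical midline have swapped in a mirror flip.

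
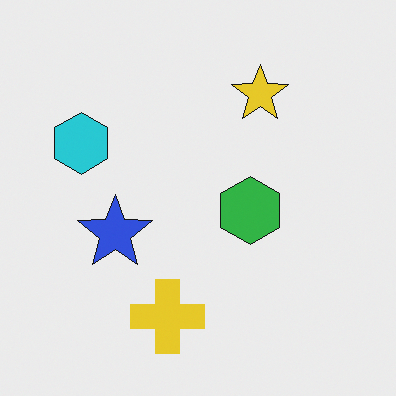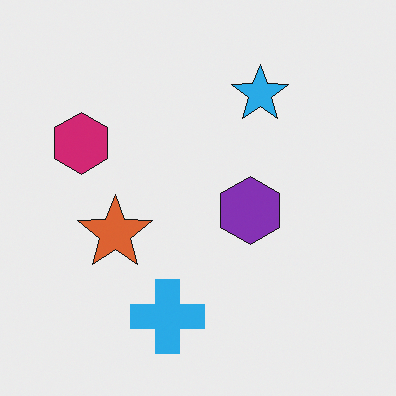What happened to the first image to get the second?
The image was hue-shifted by a moderate amount.

Every shape's color has rotated by the same amount around the hue wheel — a uniform hue shift.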